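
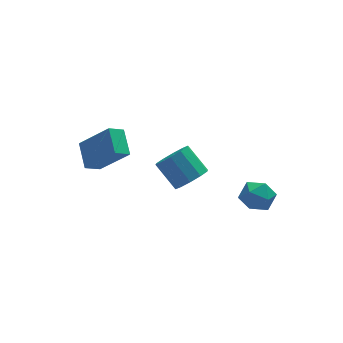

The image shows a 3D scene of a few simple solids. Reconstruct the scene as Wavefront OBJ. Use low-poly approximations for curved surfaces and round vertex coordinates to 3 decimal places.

v -4.044 3.702 -2.866
v -4.818 3.489 -2.396
v -3.97 4.999 -2.157
v -4.744 4.787 -1.687
v -2.836 2.773 -1.293
v -3.61 2.561 -0.823
v -2.762 4.071 -0.584
v -3.536 3.858 -0.114
v 1.44 -1.261 -0.965
v 2.263 -1.184 -1.356
v 1.217 -2.536 -1.684
v 2.04 -2.459 -2.075
v 1.974 -2.625 -1.178
v 2.112 -1.837 -0.734
v 1.368 -1.883 -2.306
v 1.506 -1.095 -1.862
v 2.219 -1.569 -2.185
v 2.593 -2.027 -1.488
v 0.887 -1.693 -1.552
v 1.261 -2.151 -0.855
v -0.676 0.198 -1.489
v 0.161 0.431 -1.217
v -0.467 1.454 -0.16
v -1.304 1.222 -0.431
v 0.013 0.774 -1.637
v -0.615 1.798 -0.58
v -0.399 0.897 -2.001
v -1.026 1.921 -0.943
v -0.916 0.753 -2.169
v -1.543 1.777 -1.111
v -1.341 0.398 -2.077
v -1.969 1.421 -1.019
v -1.513 -0.034 -1.76
v -2.141 0.989 -0.703
v -1.365 -0.378 -1.34
v -1.993 0.646 -0.283
v -0.954 -0.501 -0.977
v -1.581 0.523 0.081
v -0.437 -0.357 -0.809
v -1.064 0.667 0.249
v -0.011 -0.001 -0.901
v -0.639 1.022 0.157
f 2 4 1
f 5 2 1
f 1 4 3
f 3 5 1
f 2 8 4
f 6 2 5
f 6 8 2
f 4 8 3
f 7 5 3
f 3 8 7
f 7 6 5
f 8 6 7
f 9 20 14
f 9 14 10
f 9 10 16
f 9 16 19
f 9 19 20
f 10 14 18
f 14 20 13
f 20 19 11
f 19 16 15
f 16 10 17
f 12 18 13
f 12 13 11
f 12 11 15
f 12 15 17
f 12 17 18
f 13 18 14
f 11 13 20
f 15 11 19
f 17 15 16
f 18 17 10
f 22 21 25
f 22 25 23
f 23 25 26
f 23 26 24
f 25 21 27
f 25 27 26
f 26 27 28
f 26 28 24
f 27 21 29
f 27 29 28
f 28 29 30
f 28 30 24
f 29 21 31
f 29 31 30
f 30 31 32
f 30 32 24
f 31 21 33
f 31 33 32
f 32 33 34
f 32 34 24
f 33 21 35
f 33 35 34
f 34 35 36
f 34 36 24
f 35 21 37
f 35 37 36
f 36 37 38
f 36 38 24
f 37 21 39
f 37 39 38
f 38 39 40
f 38 40 24
f 39 21 41
f 39 41 40
f 40 41 42
f 40 42 24
f 41 21 22
f 41 22 42
f 42 22 23
f 42 23 24



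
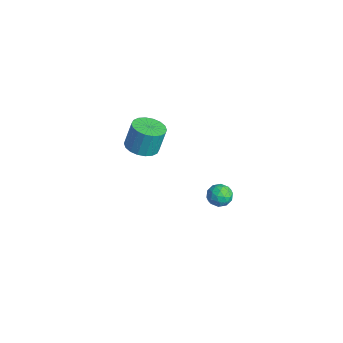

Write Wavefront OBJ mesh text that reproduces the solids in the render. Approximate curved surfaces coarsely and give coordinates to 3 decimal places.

v 2.681 4.391 2.186
v 3.276 4.112 2.272
v 2.284 3.448 1.868
v 2.879 3.169 1.954
v 2.529 3.371 2.479
v 2.775 3.954 2.675
v 2.785 3.606 1.465
v 3.031 4.189 1.661
v 3.34 3.627 1.826
v 3.182 3.482 2.452
v 2.378 4.078 1.688
v 2.22 3.933 2.314
v 3.014 4.334 2.257
v 2.546 3.226 1.883
v 2.341 3.345 2.192
v 2.691 3.18 2.242
v 2.719 4.242 2.494
v 3.069 4.078 2.544
v 2.63 3.642 2.666
v 2.491 3.482 1.596
v 2.841 3.318 1.646
v 2.869 4.38 1.898
v 3.219 4.215 1.948
v 2.93 3.918 1.474
v 3.401 3.885 2.045
v 3.167 3.331 1.858
v 3.112 3.587 1.57
v 3.256 3.93 1.686
v 3.308 3.8 2.413
v 3.074 3.245 2.226
v 2.869 3.364 2.535
v 3.013 3.707 2.651
v 3.346 3.514 2.151
v 2.486 4.315 1.914
v 2.252 3.76 1.727
v 2.547 3.853 1.489
v 2.691 4.196 1.605
v 2.393 4.229 2.282
v 2.159 3.675 2.095
v 2.304 3.63 2.454
v 2.448 3.973 2.57
v 2.214 4.046 1.989
v -3.699 2.307 0.668
v -2.845 2.548 0.601
v -2.847 2.954 2.024
v -3.701 2.713 2.092
v -3.038 2.88 0.506
v -3.04 3.287 1.929
v -3.362 3.099 0.443
v -3.364 3.506 1.866
v -3.753 3.161 0.424
v -3.755 3.567 1.847
v -4.133 3.054 0.454
v -4.135 3.46 1.877
v -4.427 2.798 0.527
v -4.429 3.205 1.95
v -4.577 2.446 0.627
v -4.579 2.852 2.05
v -4.553 2.066 0.736
v -4.555 2.472 2.159
v -4.36 1.733 0.831
v -4.362 2.14 2.254
v -4.036 1.514 0.894
v -4.038 1.921 2.317
v -3.645 1.453 0.913
v -3.647 1.859 2.336
v -3.265 1.56 0.883
v -3.267 1.966 2.306
v -2.971 1.815 0.81
v -2.973 2.222 2.233
v -2.821 2.168 0.71
v -2.823 2.574 2.133
f 1 38 17
f 38 12 41
f 17 41 6
f 38 41 17
f 1 17 13
f 17 6 18
f 13 18 2
f 17 18 13
f 1 13 22
f 13 2 23
f 22 23 8
f 13 23 22
f 1 22 34
f 22 8 37
f 34 37 11
f 22 37 34
f 1 34 38
f 34 11 42
f 38 42 12
f 34 42 38
f 2 18 29
f 18 6 32
f 29 32 10
f 18 32 29
f 6 41 19
f 41 12 40
f 19 40 5
f 41 40 19
f 12 42 39
f 42 11 35
f 39 35 3
f 42 35 39
f 11 37 36
f 37 8 24
f 36 24 7
f 37 24 36
f 8 23 28
f 23 2 25
f 28 25 9
f 23 25 28
f 4 30 16
f 30 10 31
f 16 31 5
f 30 31 16
f 4 16 14
f 16 5 15
f 14 15 3
f 16 15 14
f 4 14 21
f 14 3 20
f 21 20 7
f 14 20 21
f 4 21 26
f 21 7 27
f 26 27 9
f 21 27 26
f 4 26 30
f 26 9 33
f 30 33 10
f 26 33 30
f 5 31 19
f 31 10 32
f 19 32 6
f 31 32 19
f 3 15 39
f 15 5 40
f 39 40 12
f 15 40 39
f 7 20 36
f 20 3 35
f 36 35 11
f 20 35 36
f 9 27 28
f 27 7 24
f 28 24 8
f 27 24 28
f 10 33 29
f 33 9 25
f 29 25 2
f 33 25 29
f 44 43 47
f 44 47 45
f 45 47 48
f 45 48 46
f 47 43 49
f 47 49 48
f 48 49 50
f 48 50 46
f 49 43 51
f 49 51 50
f 50 51 52
f 50 52 46
f 51 43 53
f 51 53 52
f 52 53 54
f 52 54 46
f 53 43 55
f 53 55 54
f 54 55 56
f 54 56 46
f 55 43 57
f 55 57 56
f 56 57 58
f 56 58 46
f 57 43 59
f 57 59 58
f 58 59 60
f 58 60 46
f 59 43 61
f 59 61 60
f 60 61 62
f 60 62 46
f 61 43 63
f 61 63 62
f 62 63 64
f 62 64 46
f 63 43 65
f 63 65 64
f 64 65 66
f 64 66 46
f 65 43 67
f 65 67 66
f 66 67 68
f 66 68 46
f 67 43 69
f 67 69 68
f 68 69 70
f 68 70 46
f 69 43 71
f 69 71 70
f 70 71 72
f 70 72 46
f 71 43 44
f 71 44 72
f 72 44 45
f 72 45 46



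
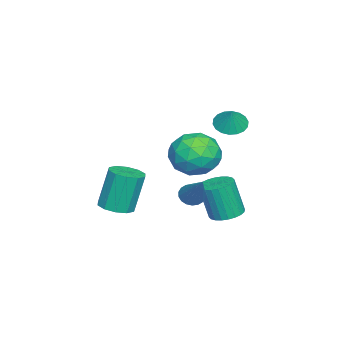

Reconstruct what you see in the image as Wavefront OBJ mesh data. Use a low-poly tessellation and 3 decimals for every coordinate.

v 1.82 0.152 1.497
v 2.071 0.488 1.111
v 3.04 0.948 2.983
v 1.878 0.631 1.193
v 1.674 0.679 1.335
v 1.498 0.622 1.51
v 1.387 0.473 1.682
v 1.361 0.26 1.817
v 1.426 0.026 1.889
v 1.569 -0.184 1.883
v 1.762 -0.326 1.801
v 1.967 -0.374 1.659
v 2.142 -0.318 1.485
v 2.254 -0.168 1.313
v 2.28 0.045 1.178
v 2.215 0.279 1.106
v -2.757 0.105 1.357
v -2.045 -0.631 0.638
v -3.515 -1.529 2.282
v -2.803 -2.265 1.563
v -2.273 -1.54 2.433
v -1.804 -0.53 1.862
v -3.756 -1.63 1.058
v -3.287 -0.62 0.487
v -2.663 -1.704 0.454
v -1.746 -1.648 1.303
v -3.814 -0.512 1.617
v -2.897 -0.456 2.466
v -2.335 -0.12 0.916
v -3.225 -2.04 2.004
v -2.914 -1.614 2.515
v -2.495 -2.047 2.093
v -2.193 -0.06 1.636
v -1.775 -0.493 1.213
v -1.908 -1.027 2.268
v -3.785 -1.667 1.707
v -3.367 -2.1 1.284
v -3.065 -0.113 0.827
v -2.646 -0.546 0.405
v -3.652 -1.133 0.652
v -2.279 -1.183 0.385
v -2.725 -2.143 0.929
v -3.285 -1.77 0.632
v -3.009 -1.177 0.296
v -1.741 -1.15 0.885
v -2.186 -2.111 1.428
v -1.874 -1.684 1.94
v -1.599 -1.091 1.604
v -2.103 -1.781 0.776
v -3.374 -0.049 1.492
v -3.819 -1.01 2.035
v -3.961 -1.069 1.316
v -3.686 -0.476 0.98
v -2.835 -0.017 1.991
v -3.281 -0.977 2.535
v -2.551 -0.983 2.624
v -2.275 -0.39 2.288
v -3.457 -0.379 2.144
v 0.575 -3.535 -0.436
v 1.349 -3.291 -0.319
v 0.939 -2.921 1.614
v 0.165 -3.165 1.496
v 1.076 -2.886 -0.454
v 0.666 -2.516 1.479
v 0.612 -2.729 -0.583
v 0.202 -2.359 1.35
v 0.134 -2.879 -0.655
v -0.277 -2.51 1.277
v -0.176 -3.28 -0.644
v -0.586 -2.911 1.288
v -0.199 -3.779 -0.554
v -0.609 -3.409 1.379
v 0.074 -4.184 -0.419
v -0.336 -3.814 1.514
v 0.538 -4.341 -0.29
v 0.128 -3.971 1.643
v 1.017 -4.19 -0.217
v 0.606 -3.821 1.715
v 1.326 -3.789 -0.228
v 0.916 -3.42 1.704
v -3.185 0.378 3.374
v -2.537 0.497 2.975
v -2.695 0.562 4.226
v -2.677 0.81 2.989
v -2.917 1.037 3.078
v -3.211 1.134 3.226
v -3.499 1.081 3.404
v -3.725 0.889 3.575
v -3.845 0.596 3.707
v -3.833 0.26 3.773
v -3.694 -0.053 3.759
v -3.453 -0.28 3.67
v -3.16 -0.377 3.522
v -2.871 -0.324 3.344
v -2.645 -0.132 3.173
v -2.526 0.161 3.041
v 0.129 1.162 -0.309
v 0.835 0.868 -0.398
v 0.857 0.405 1.321
v 0.151 0.698 1.409
v 0.899 1.152 -0.322
v 0.921 0.688 1.397
v 0.845 1.437 -0.244
v 0.867 0.973 1.474
v 0.682 1.68 -0.176
v 0.705 1.217 1.542
v 0.435 1.845 -0.129
v 0.458 1.381 1.59
v 0.142 1.905 -0.109
v 0.164 1.441 1.61
v -0.154 1.852 -0.119
v -0.132 1.389 1.599
v -0.406 1.694 -0.159
v -0.384 1.231 1.56
v -0.577 1.455 -0.221
v -0.555 0.992 1.498
v -0.641 1.172 -0.297
v -0.619 0.708 1.422
v -0.587 0.887 -0.374
v -0.565 0.423 1.344
v -0.425 0.643 -0.442
v -0.402 0.18 1.276
v -0.178 0.479 -0.49
v -0.155 0.015 1.229
v 0.116 0.419 -0.51
v 0.138 -0.045 1.209
v 0.412 0.471 -0.499
v 0.434 0.008 1.219
v 0.664 0.629 -0.46
v 0.686 0.166 1.259
f 2 1 4
f 2 4 3
f 4 1 5
f 4 5 3
f 5 1 6
f 5 6 3
f 6 1 7
f 6 7 3
f 7 1 8
f 7 8 3
f 8 1 9
f 8 9 3
f 9 1 10
f 9 10 3
f 10 1 11
f 10 11 3
f 11 1 12
f 11 12 3
f 12 1 13
f 12 13 3
f 13 1 14
f 13 14 3
f 14 1 15
f 14 15 3
f 15 1 16
f 15 16 3
f 16 1 2
f 16 2 3
f 17 54 33
f 54 28 57
f 33 57 22
f 54 57 33
f 17 33 29
f 33 22 34
f 29 34 18
f 33 34 29
f 17 29 38
f 29 18 39
f 38 39 24
f 29 39 38
f 17 38 50
f 38 24 53
f 50 53 27
f 38 53 50
f 17 50 54
f 50 27 58
f 54 58 28
f 50 58 54
f 18 34 45
f 34 22 48
f 45 48 26
f 34 48 45
f 22 57 35
f 57 28 56
f 35 56 21
f 57 56 35
f 28 58 55
f 58 27 51
f 55 51 19
f 58 51 55
f 27 53 52
f 53 24 40
f 52 40 23
f 53 40 52
f 24 39 44
f 39 18 41
f 44 41 25
f 39 41 44
f 20 46 32
f 46 26 47
f 32 47 21
f 46 47 32
f 20 32 30
f 32 21 31
f 30 31 19
f 32 31 30
f 20 30 37
f 30 19 36
f 37 36 23
f 30 36 37
f 20 37 42
f 37 23 43
f 42 43 25
f 37 43 42
f 20 42 46
f 42 25 49
f 46 49 26
f 42 49 46
f 21 47 35
f 47 26 48
f 35 48 22
f 47 48 35
f 19 31 55
f 31 21 56
f 55 56 28
f 31 56 55
f 23 36 52
f 36 19 51
f 52 51 27
f 36 51 52
f 25 43 44
f 43 23 40
f 44 40 24
f 43 40 44
f 26 49 45
f 49 25 41
f 45 41 18
f 49 41 45
f 60 59 63
f 60 63 61
f 61 63 64
f 61 64 62
f 63 59 65
f 63 65 64
f 64 65 66
f 64 66 62
f 65 59 67
f 65 67 66
f 66 67 68
f 66 68 62
f 67 59 69
f 67 69 68
f 68 69 70
f 68 70 62
f 69 59 71
f 69 71 70
f 70 71 72
f 70 72 62
f 71 59 73
f 71 73 72
f 72 73 74
f 72 74 62
f 73 59 75
f 73 75 74
f 74 75 76
f 74 76 62
f 75 59 77
f 75 77 76
f 76 77 78
f 76 78 62
f 77 59 79
f 77 79 78
f 78 79 80
f 78 80 62
f 79 59 60
f 79 60 80
f 80 60 61
f 80 61 62
f 82 81 84
f 82 84 83
f 84 81 85
f 84 85 83
f 85 81 86
f 85 86 83
f 86 81 87
f 86 87 83
f 87 81 88
f 87 88 83
f 88 81 89
f 88 89 83
f 89 81 90
f 89 90 83
f 90 81 91
f 90 91 83
f 91 81 92
f 91 92 83
f 92 81 93
f 92 93 83
f 93 81 94
f 93 94 83
f 94 81 95
f 94 95 83
f 95 81 96
f 95 96 83
f 96 81 82
f 96 82 83
f 98 97 101
f 98 101 99
f 99 101 102
f 99 102 100
f 101 97 103
f 101 103 102
f 102 103 104
f 102 104 100
f 103 97 105
f 103 105 104
f 104 105 106
f 104 106 100
f 105 97 107
f 105 107 106
f 106 107 108
f 106 108 100
f 107 97 109
f 107 109 108
f 108 109 110
f 108 110 100
f 109 97 111
f 109 111 110
f 110 111 112
f 110 112 100
f 111 97 113
f 111 113 112
f 112 113 114
f 112 114 100
f 113 97 115
f 113 115 114
f 114 115 116
f 114 116 100
f 115 97 117
f 115 117 116
f 116 117 118
f 116 118 100
f 117 97 119
f 117 119 118
f 118 119 120
f 118 120 100
f 119 97 121
f 119 121 120
f 120 121 122
f 120 122 100
f 121 97 123
f 121 123 122
f 122 123 124
f 122 124 100
f 123 97 125
f 123 125 124
f 124 125 126
f 124 126 100
f 125 97 127
f 125 127 126
f 126 127 128
f 126 128 100
f 127 97 129
f 127 129 128
f 128 129 130
f 128 130 100
f 129 97 98
f 129 98 130
f 130 98 99
f 130 99 100



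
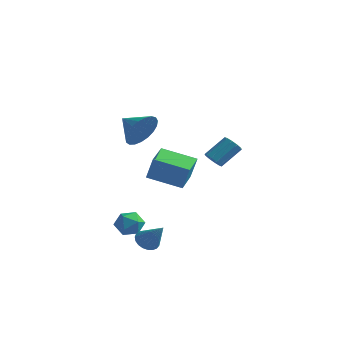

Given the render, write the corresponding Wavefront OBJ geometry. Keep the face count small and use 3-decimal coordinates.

v -1.365 -2.155 3.603
v -0.957 -1.513 4.37
v -2.655 -1.925 4.097
v -1.033 -1.223 4.035
v -1.167 -1.094 3.626
v -1.334 -1.148 3.214
v -1.507 -1.377 2.868
v -1.656 -1.74 2.649
v -1.754 -2.175 2.596
v -1.785 -2.607 2.717
v -1.743 -2.96 2.991
v -1.636 -3.174 3.371
v -1.482 -3.212 3.791
v -1.308 -3.068 4.178
v -1.144 -2.765 4.467
v -1.018 -2.357 4.606
v -0.952 -1.914 4.571
v -0.464 -3.101 -3.336
v -0.099 -2.56 -3.56
v 0.604 -3.319 -2.124
v -0.282 -2.437 -3.377
v -0.496 -2.428 -3.186
v -0.705 -2.536 -3.022
v -0.872 -2.741 -2.912
v -0.969 -3.009 -2.875
v -0.978 -3.293 -2.918
v -0.898 -3.543 -3.033
v -0.744 -3.717 -3.201
v -0.541 -3.784 -3.392
v -0.324 -3.734 -3.573
v -0.132 -3.574 -3.714
v 0.003 -3.332 -3.789
v 0.057 -3.05 -3.786
v 0.021 -2.777 -3.705
v -0.275 2.821 0.123
v 0.171 2.452 0.237
v 0.761 3.469 1.231
v 0.315 3.839 1.117
v 0.27 2.666 -0.041
v 0.86 3.684 0.953
v 0.161 2.939 -0.257
v 0.751 3.957 0.737
v -0.114 3.167 -0.327
v 0.475 4.185 0.667
v -0.451 3.263 -0.225
v 0.139 4.281 0.769
v -0.721 3.191 0.009
v -0.131 4.208 1.003
v -0.82 2.976 0.287
v -0.23 3.994 1.281
v -0.711 2.703 0.503
v -0.121 3.721 1.497
v -0.435 2.475 0.573
v 0.154 3.493 1.567
v -0.099 2.379 0.471
v 0.491 3.397 1.465
v -1.685 -1.296 0.049
v -1.215 -1.391 1.428
v -2.067 0.063 0.272
v -1.597 -0.031 1.651
v 0.077 -0.709 -0.511
v 0.547 -0.803 0.868
v -0.305 0.651 -0.288
v 0.165 0.556 1.091
v -1.517 -2.489 -1.886
v -1.013 -3.056 -2.223
v -2.347 -2.604 -2.937
v -1.843 -3.171 -3.274
v -2.272 -3.353 -2.586
v -1.759 -3.282 -1.937
v -1.601 -2.378 -3.223
v -1.088 -2.307 -2.574
v -1.064 -2.988 -3.049
v -1.479 -3.59 -2.655
v -1.881 -2.07 -2.505
v -2.296 -2.672 -2.111
f 2 1 4
f 2 4 3
f 4 1 5
f 4 5 3
f 5 1 6
f 5 6 3
f 6 1 7
f 6 7 3
f 7 1 8
f 7 8 3
f 8 1 9
f 8 9 3
f 9 1 10
f 9 10 3
f 10 1 11
f 10 11 3
f 11 1 12
f 11 12 3
f 12 1 13
f 12 13 3
f 13 1 14
f 13 14 3
f 14 1 15
f 14 15 3
f 15 1 16
f 15 16 3
f 16 1 17
f 16 17 3
f 17 1 2
f 17 2 3
f 19 18 21
f 19 21 20
f 21 18 22
f 21 22 20
f 22 18 23
f 22 23 20
f 23 18 24
f 23 24 20
f 24 18 25
f 24 25 20
f 25 18 26
f 25 26 20
f 26 18 27
f 26 27 20
f 27 18 28
f 27 28 20
f 28 18 29
f 28 29 20
f 29 18 30
f 29 30 20
f 30 18 31
f 30 31 20
f 31 18 32
f 31 32 20
f 32 18 33
f 32 33 20
f 33 18 34
f 33 34 20
f 34 18 19
f 34 19 20
f 36 35 39
f 36 39 37
f 37 39 40
f 37 40 38
f 39 35 41
f 39 41 40
f 40 41 42
f 40 42 38
f 41 35 43
f 41 43 42
f 42 43 44
f 42 44 38
f 43 35 45
f 43 45 44
f 44 45 46
f 44 46 38
f 45 35 47
f 45 47 46
f 46 47 48
f 46 48 38
f 47 35 49
f 47 49 48
f 48 49 50
f 48 50 38
f 49 35 51
f 49 51 50
f 50 51 52
f 50 52 38
f 51 35 53
f 51 53 52
f 52 53 54
f 52 54 38
f 53 35 55
f 53 55 54
f 54 55 56
f 54 56 38
f 55 35 36
f 55 36 56
f 56 36 37
f 56 37 38
f 58 60 57
f 61 58 57
f 57 60 59
f 59 61 57
f 58 64 60
f 62 58 61
f 62 64 58
f 60 64 59
f 63 61 59
f 59 64 63
f 63 62 61
f 64 62 63
f 65 76 70
f 65 70 66
f 65 66 72
f 65 72 75
f 65 75 76
f 66 70 74
f 70 76 69
f 76 75 67
f 75 72 71
f 72 66 73
f 68 74 69
f 68 69 67
f 68 67 71
f 68 71 73
f 68 73 74
f 69 74 70
f 67 69 76
f 71 67 75
f 73 71 72
f 74 73 66



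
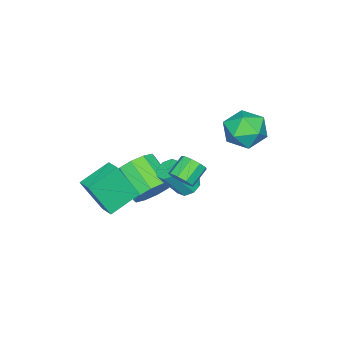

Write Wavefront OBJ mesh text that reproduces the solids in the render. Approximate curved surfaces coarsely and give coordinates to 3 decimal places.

v -2.725 1.861 0.392
v -2.095 0.928 0.24
v -4.225 0.932 -0.12
v -3.595 -0.001 -0.272
v -3.771 0.4 0.775
v -2.844 0.974 1.092
v -3.476 0.886 -0.972
v -2.549 1.46 -0.655
v -2.559 0.326 -0.604
v -2.742 0.025 0.476
v -3.578 1.835 -0.356
v -3.761 1.534 0.724
v -0.069 -1.94 -3.313
v 0.916 -2.091 -2.951
v 0.354 -3.491 -2.006
v -0.631 -3.34 -2.367
v 0.608 -1.688 -2.537
v 0.046 -3.087 -1.591
v 0.041 -1.381 -2.42
v -0.52 -2.78 -1.474
v -0.568 -1.287 -2.643
v -1.129 -2.687 -1.697
v -0.986 -1.444 -3.122
v -1.548 -2.843 -2.176
v -1.054 -1.789 -3.674
v -1.616 -3.189 -2.729
v -0.746 -2.193 -4.089
v -1.308 -3.592 -3.143
v -0.18 -2.5 -4.206
v -0.741 -3.899 -3.26
v 0.429 -2.593 -3.983
v -0.132 -3.993 -3.037
v 0.848 -2.437 -3.504
v 0.286 -3.836 -2.558
v 0.179 -0.019 -1.946
v 0.741 0.115 -2.198
v 1.503 -0.468 -0.806
v 0.941 -0.601 -0.554
v 0.56 0.483 -1.944
v 1.322 -0.1 -0.553
v 0.156 0.557 -1.692
v 0.918 -0.025 -0.3
v -0.234 0.294 -1.588
v 0.527 -0.288 -0.197
v -0.383 -0.152 -1.694
v 0.379 -0.735 -0.302
v -0.202 -0.52 -1.947
v 0.56 -1.103 -0.556
v 0.202 -0.595 -2.2
v 0.964 -1.177 -0.808
v 0.593 -0.332 -2.303
v 1.354 -0.914 -0.912
v 1.979 0.662 -0.069
v 2.367 0.741 0.434
v 1.51 0.898 1.071
v 1.121 0.818 0.569
v 2.293 1.126 0.239
v 1.435 1.283 0.877
v 2.072 1.294 -0.099
v 1.214 1.451 0.539
v 1.807 1.166 -0.424
v 0.95 1.323 0.214
v 1.623 0.802 -0.582
v 0.765 0.958 0.056
v 1.605 0.372 -0.5
v 0.748 0.529 0.137
v 1.762 0.078 -0.217
v 0.905 0.234 0.421
v 2.021 0.057 0.136
v 1.163 0.213 0.774
v 2.26 0.319 0.393
v 1.402 0.475 1.031
v 0.881 -2.55 -2.706
v 1.375 -3.38 -0.921
v 1.307 -1.824 -2.486
v 1.8 -2.654 -0.701
v 2.28 -3.166 -3.379
v 2.773 -3.996 -1.594
v 2.705 -2.44 -3.159
v 3.199 -3.27 -1.374
f 1 12 6
f 1 6 2
f 1 2 8
f 1 8 11
f 1 11 12
f 2 6 10
f 6 12 5
f 12 11 3
f 11 8 7
f 8 2 9
f 4 10 5
f 4 5 3
f 4 3 7
f 4 7 9
f 4 9 10
f 5 10 6
f 3 5 12
f 7 3 11
f 9 7 8
f 10 9 2
f 14 13 17
f 14 17 15
f 15 17 18
f 15 18 16
f 17 13 19
f 17 19 18
f 18 19 20
f 18 20 16
f 19 13 21
f 19 21 20
f 20 21 22
f 20 22 16
f 21 13 23
f 21 23 22
f 22 23 24
f 22 24 16
f 23 13 25
f 23 25 24
f 24 25 26
f 24 26 16
f 25 13 27
f 25 27 26
f 26 27 28
f 26 28 16
f 27 13 29
f 27 29 28
f 28 29 30
f 28 30 16
f 29 13 31
f 29 31 30
f 30 31 32
f 30 32 16
f 31 13 33
f 31 33 32
f 32 33 34
f 32 34 16
f 33 13 14
f 33 14 34
f 34 14 15
f 34 15 16
f 36 35 39
f 36 39 37
f 37 39 40
f 37 40 38
f 39 35 41
f 39 41 40
f 40 41 42
f 40 42 38
f 41 35 43
f 41 43 42
f 42 43 44
f 42 44 38
f 43 35 45
f 43 45 44
f 44 45 46
f 44 46 38
f 45 35 47
f 45 47 46
f 46 47 48
f 46 48 38
f 47 35 49
f 47 49 48
f 48 49 50
f 48 50 38
f 49 35 51
f 49 51 50
f 50 51 52
f 50 52 38
f 51 35 36
f 51 36 52
f 52 36 37
f 52 37 38
f 54 53 57
f 54 57 55
f 55 57 58
f 55 58 56
f 57 53 59
f 57 59 58
f 58 59 60
f 58 60 56
f 59 53 61
f 59 61 60
f 60 61 62
f 60 62 56
f 61 53 63
f 61 63 62
f 62 63 64
f 62 64 56
f 63 53 65
f 63 65 64
f 64 65 66
f 64 66 56
f 65 53 67
f 65 67 66
f 66 67 68
f 66 68 56
f 67 53 69
f 67 69 68
f 68 69 70
f 68 70 56
f 69 53 71
f 69 71 70
f 70 71 72
f 70 72 56
f 71 53 54
f 71 54 72
f 72 54 55
f 72 55 56
f 74 76 73
f 77 74 73
f 73 76 75
f 75 77 73
f 74 80 76
f 78 74 77
f 78 80 74
f 76 80 75
f 79 77 75
f 75 80 79
f 79 78 77
f 80 78 79



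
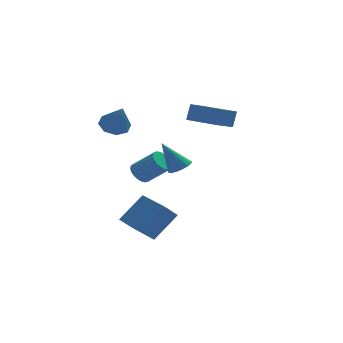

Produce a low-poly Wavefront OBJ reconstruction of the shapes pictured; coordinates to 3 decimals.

v -2.617 3.77 -2.467
v -2.162 4.433 -2.559
v -0.888 3.734 -1.305
v -1.343 3.07 -1.213
v -2.35 4.52 -2.32
v -1.076 3.821 -1.066
v -2.578 4.492 -2.104
v -1.304 3.793 -0.849
v -2.813 4.355 -1.943
v -1.539 3.656 -0.688
v -3.017 4.128 -1.861
v -1.743 3.429 -0.607
v -3.161 3.847 -1.872
v -1.887 3.148 -0.617
v -3.222 3.554 -1.974
v -1.948 2.855 -0.719
v -3.191 3.293 -2.15
v -1.916 2.594 -0.896
v -3.072 3.106 -2.375
v -1.798 2.407 -1.121
v -2.884 3.019 -2.614
v -1.61 2.32 -1.36
v -2.656 3.047 -2.831
v -1.382 2.348 -1.576
v -2.421 3.184 -2.992
v -1.147 2.485 -1.737
v -2.217 3.411 -3.073
v -0.943 2.712 -1.819
v -2.073 3.692 -3.063
v -0.799 2.993 -1.808
v -2.012 3.985 -2.961
v -0.738 3.286 -1.706
v -2.044 4.246 -2.784
v -0.769 3.547 -1.53
v -2.771 -3.968 -4.466
v -3.572 -4.44 -3.544
v -3.761 -2.052 -4.346
v -4.562 -2.524 -3.423
v -1.358 -3.336 -2.917
v -2.159 -3.808 -1.994
v -2.348 -1.42 -2.796
v -3.149 -1.892 -1.874
v -0.984 -1.654 0.137
v -0.575 -1.002 0.262
v -1.996 -1.366 1.943
v -0.876 -0.884 0.075
v -1.201 -0.943 -0.098
v -1.477 -1.165 -0.217
v -1.64 -1.499 -0.255
v -1.652 -1.868 -0.203
v -1.511 -2.189 -0.073
v -1.25 -2.387 0.105
v -0.927 -2.417 0.291
v -0.618 -2.272 0.441
v -0.392 -1.986 0.522
v -0.302 -1.624 0.515
v -0.368 -1.269 0.421
v 0.162 3.734 1.816
v 0.457 4.071 2.94
v 1.319 4.916 1.158
v 1.614 5.253 2.282
v 1.746 2.207 1.858
v 2.041 2.544 2.982
v 2.903 3.389 1.2
v 3.198 3.726 2.324
v -4.044 4.422 1.397
v -3.344 5.086 1.696
v -3.676 3.278 3.083
v -4.049 5.257 1.965
v -4.75 4.938 1.901
v -5.038 4.317 1.543
v -4.743 3.757 1.099
v -4.039 3.586 0.829
v -3.337 3.905 0.893
v -3.05 4.526 1.251
f 2 1 5
f 2 5 3
f 3 5 6
f 3 6 4
f 5 1 7
f 5 7 6
f 6 7 8
f 6 8 4
f 7 1 9
f 7 9 8
f 8 9 10
f 8 10 4
f 9 1 11
f 9 11 10
f 10 11 12
f 10 12 4
f 11 1 13
f 11 13 12
f 12 13 14
f 12 14 4
f 13 1 15
f 13 15 14
f 14 15 16
f 14 16 4
f 15 1 17
f 15 17 16
f 16 17 18
f 16 18 4
f 17 1 19
f 17 19 18
f 18 19 20
f 18 20 4
f 19 1 21
f 19 21 20
f 20 21 22
f 20 22 4
f 21 1 23
f 21 23 22
f 22 23 24
f 22 24 4
f 23 1 25
f 23 25 24
f 24 25 26
f 24 26 4
f 25 1 27
f 25 27 26
f 26 27 28
f 26 28 4
f 27 1 29
f 27 29 28
f 28 29 30
f 28 30 4
f 29 1 31
f 29 31 30
f 30 31 32
f 30 32 4
f 31 1 33
f 31 33 32
f 32 33 34
f 32 34 4
f 33 1 2
f 33 2 34
f 34 2 3
f 34 3 4
f 36 38 35
f 39 36 35
f 35 38 37
f 37 39 35
f 36 42 38
f 40 36 39
f 40 42 36
f 38 42 37
f 41 39 37
f 37 42 41
f 41 40 39
f 42 40 41
f 44 43 46
f 44 46 45
f 46 43 47
f 46 47 45
f 47 43 48
f 47 48 45
f 48 43 49
f 48 49 45
f 49 43 50
f 49 50 45
f 50 43 51
f 50 51 45
f 51 43 52
f 51 52 45
f 52 43 53
f 52 53 45
f 53 43 54
f 53 54 45
f 54 43 55
f 54 55 45
f 55 43 56
f 55 56 45
f 56 43 57
f 56 57 45
f 57 43 44
f 57 44 45
f 59 61 58
f 62 59 58
f 58 61 60
f 60 62 58
f 59 65 61
f 63 59 62
f 63 65 59
f 61 65 60
f 64 62 60
f 60 65 64
f 64 63 62
f 65 63 64
f 67 66 69
f 67 69 68
f 69 66 70
f 69 70 68
f 70 66 71
f 70 71 68
f 71 66 72
f 71 72 68
f 72 66 73
f 72 73 68
f 73 66 74
f 73 74 68
f 74 66 75
f 74 75 68
f 75 66 67
f 75 67 68



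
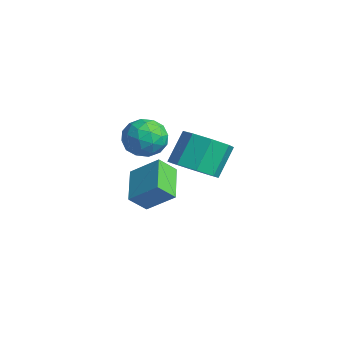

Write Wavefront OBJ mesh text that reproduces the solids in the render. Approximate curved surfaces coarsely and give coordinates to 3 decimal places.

v 0.768 -0.855 -0.916
v 1.731 -0.465 -0.871
v 1.335 0.366 0.401
v 0.372 -0.025 0.356
v 1.242 -0.02 -1.314
v 0.846 0.811 -0.042
v 0.475 -0.064 -1.524
v 0.08 0.767 -0.252
v -0.12 -0.572 -1.378
v -0.516 0.259 -0.105
v -0.195 -1.246 -0.961
v -0.591 -0.415 0.311
v 0.294 -1.691 -0.518
v -0.102 -0.86 0.754
v 1.06 -1.647 -0.308
v 0.665 -0.816 0.964
v 1.656 -1.139 -0.455
v 1.26 -0.308 0.818
v 2.883 -4.34 0.81
v 3.661 -3.573 1.637
v 2.903 -3.66 0.161
v 3.681 -2.893 0.988
v 4.159 -4.967 0.192
v 4.937 -4.2 1.019
v 4.179 -4.287 -0.457
v 4.957 -3.52 0.37
v -1.049 -1.898 0.784
v -0.215 -1.452 0.639
v -0.345 -3.268 0.621
v 0.489 -2.822 0.476
v 0.079 -2.801 1.34
v -0.356 -1.955 1.441
v -0.204 -2.765 -0.181
v -0.639 -1.919 -0.08
v 0.307 -1.988 0.043
v 0.482 -2.01 0.983
v -1.042 -2.71 0.277
v -0.867 -2.732 1.217
v -0.694 -1.555 0.726
v 0.134 -3.165 0.534
v -0.107 -3.153 1.042
v 0.383 -2.891 0.957
v -0.776 -1.85 1.197
v -0.286 -1.588 1.112
v -0.113 -2.381 1.524
v -0.274 -3.132 0.148
v 0.216 -2.87 0.063
v -0.943 -1.829 0.303
v -0.453 -1.567 0.218
v -0.447 -2.339 -0.264
v 0.103 -1.608 0.29
v 0.517 -2.413 0.194
v 0.11 -2.38 -0.192
v -0.146 -1.882 -0.133
v 0.206 -1.621 0.843
v 0.62 -2.426 0.747
v 0.379 -2.414 1.255
v 0.124 -1.916 1.314
v 0.513 -1.936 0.492
v -1.18 -2.294 0.513
v -0.766 -3.099 0.417
v -0.684 -2.804 -0.054
v -0.939 -2.306 0.005
v -1.077 -2.307 1.066
v -0.663 -3.112 0.97
v -0.414 -2.838 1.393
v -0.67 -2.34 1.452
v -1.073 -2.784 0.768
f 2 1 5
f 2 5 3
f 3 5 6
f 3 6 4
f 5 1 7
f 5 7 6
f 6 7 8
f 6 8 4
f 7 1 9
f 7 9 8
f 8 9 10
f 8 10 4
f 9 1 11
f 9 11 10
f 10 11 12
f 10 12 4
f 11 1 13
f 11 13 12
f 12 13 14
f 12 14 4
f 13 1 15
f 13 15 14
f 14 15 16
f 14 16 4
f 15 1 17
f 15 17 16
f 16 17 18
f 16 18 4
f 17 1 2
f 17 2 18
f 18 2 3
f 18 3 4
f 20 22 19
f 23 20 19
f 19 22 21
f 21 23 19
f 20 26 22
f 24 20 23
f 24 26 20
f 22 26 21
f 25 23 21
f 21 26 25
f 25 24 23
f 26 24 25
f 27 64 43
f 64 38 67
f 43 67 32
f 64 67 43
f 27 43 39
f 43 32 44
f 39 44 28
f 43 44 39
f 27 39 48
f 39 28 49
f 48 49 34
f 39 49 48
f 27 48 60
f 48 34 63
f 60 63 37
f 48 63 60
f 27 60 64
f 60 37 68
f 64 68 38
f 60 68 64
f 28 44 55
f 44 32 58
f 55 58 36
f 44 58 55
f 32 67 45
f 67 38 66
f 45 66 31
f 67 66 45
f 38 68 65
f 68 37 61
f 65 61 29
f 68 61 65
f 37 63 62
f 63 34 50
f 62 50 33
f 63 50 62
f 34 49 54
f 49 28 51
f 54 51 35
f 49 51 54
f 30 56 42
f 56 36 57
f 42 57 31
f 56 57 42
f 30 42 40
f 42 31 41
f 40 41 29
f 42 41 40
f 30 40 47
f 40 29 46
f 47 46 33
f 40 46 47
f 30 47 52
f 47 33 53
f 52 53 35
f 47 53 52
f 30 52 56
f 52 35 59
f 56 59 36
f 52 59 56
f 31 57 45
f 57 36 58
f 45 58 32
f 57 58 45
f 29 41 65
f 41 31 66
f 65 66 38
f 41 66 65
f 33 46 62
f 46 29 61
f 62 61 37
f 46 61 62
f 35 53 54
f 53 33 50
f 54 50 34
f 53 50 54
f 36 59 55
f 59 35 51
f 55 51 28
f 59 51 55



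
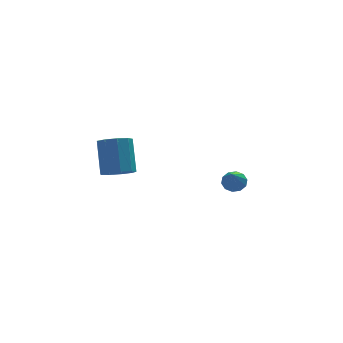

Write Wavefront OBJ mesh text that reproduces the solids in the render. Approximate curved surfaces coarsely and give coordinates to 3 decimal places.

v -3.097 -3.369 -0.414
v -2.326 -3.078 -0.692
v -2.191 -1.92 0.896
v -2.963 -2.211 1.174
v -2.762 -2.734 -0.905
v -2.628 -1.576 0.682
v -3.355 -2.688 -0.889
v -3.221 -1.529 0.698
v -3.828 -2.96 -0.651
v -3.693 -1.802 0.937
v -3.958 -3.424 -0.301
v -3.824 -2.265 1.287
v -3.686 -3.862 -0.004
v -3.551 -2.703 1.583
v -3.138 -4.07 0.101
v -3.004 -2.911 1.688
v -2.571 -3.95 -0.035
v -2.437 -2.791 1.553
v -2.25 -3.558 -0.348
v -2.116 -2.399 1.24
v 3.517 -0.783 -3.615
v 4.049 -0.629 -3.257
v 2.983 -1.977 -2.305
v 3.747 -0.376 -3.15
v 3.357 -0.279 -3.22
v 3.028 -0.375 -3.441
v 2.886 -0.627 -3.729
v 2.984 -0.938 -3.973
v 3.286 -1.191 -4.08
v 3.676 -1.288 -4.01
v 4.005 -1.192 -3.788
v 4.147 -0.94 -3.501
f 2 1 5
f 2 5 3
f 3 5 6
f 3 6 4
f 5 1 7
f 5 7 6
f 6 7 8
f 6 8 4
f 7 1 9
f 7 9 8
f 8 9 10
f 8 10 4
f 9 1 11
f 9 11 10
f 10 11 12
f 10 12 4
f 11 1 13
f 11 13 12
f 12 13 14
f 12 14 4
f 13 1 15
f 13 15 14
f 14 15 16
f 14 16 4
f 15 1 17
f 15 17 16
f 16 17 18
f 16 18 4
f 17 1 19
f 17 19 18
f 18 19 20
f 18 20 4
f 19 1 2
f 19 2 20
f 20 2 3
f 20 3 4
f 22 21 24
f 22 24 23
f 24 21 25
f 24 25 23
f 25 21 26
f 25 26 23
f 26 21 27
f 26 27 23
f 27 21 28
f 27 28 23
f 28 21 29
f 28 29 23
f 29 21 30
f 29 30 23
f 30 21 31
f 30 31 23
f 31 21 32
f 31 32 23
f 32 21 22
f 32 22 23



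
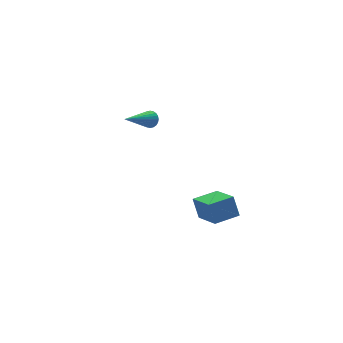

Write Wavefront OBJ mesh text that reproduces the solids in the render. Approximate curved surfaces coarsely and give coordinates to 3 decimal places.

v 2.838 3.614 0.924
v 3.119 3.517 1.338
v 1.142 3.026 1.936
v 3.07 3.708 1.368
v 2.986 3.884 1.33
v 2.88 4.019 1.23
v 2.767 4.093 1.083
v 2.665 4.093 0.913
v 2.589 4.021 0.744
v 2.551 3.886 0.602
v 2.557 3.71 0.509
v 2.605 3.519 0.48
v 2.689 3.343 0.518
v 2.796 3.208 0.618
v 2.908 3.134 0.764
v 3.011 3.134 0.935
v 3.086 3.207 1.104
v 3.124 3.341 1.246
v 2.198 -3.816 -1.265
v 2.143 -3.327 -0.248
v 2.259 -2.22 -2.029
v 2.204 -1.731 -1.012
v 3.496 -3.829 -1.188
v 3.441 -3.34 -0.171
v 3.557 -2.233 -1.952
v 3.502 -1.744 -0.935
f 2 1 4
f 2 4 3
f 4 1 5
f 4 5 3
f 5 1 6
f 5 6 3
f 6 1 7
f 6 7 3
f 7 1 8
f 7 8 3
f 8 1 9
f 8 9 3
f 9 1 10
f 9 10 3
f 10 1 11
f 10 11 3
f 11 1 12
f 11 12 3
f 12 1 13
f 12 13 3
f 13 1 14
f 13 14 3
f 14 1 15
f 14 15 3
f 15 1 16
f 15 16 3
f 16 1 17
f 16 17 3
f 17 1 18
f 17 18 3
f 18 1 2
f 18 2 3
f 20 22 19
f 23 20 19
f 19 22 21
f 21 23 19
f 20 26 22
f 24 20 23
f 24 26 20
f 22 26 21
f 25 23 21
f 21 26 25
f 25 24 23
f 26 24 25



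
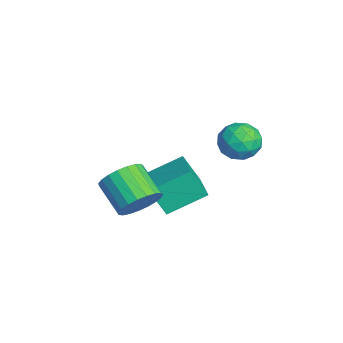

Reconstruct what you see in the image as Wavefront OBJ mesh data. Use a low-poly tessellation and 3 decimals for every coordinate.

v 1.319 -1.837 -0.831
v 2 -2.049 -0.02
v 0.642 -2.735 0.942
v -0.039 -2.523 0.131
v 1.862 -1.634 0.08
v 0.504 -2.32 1.042
v 1.63 -1.254 0.024
v 0.271 -1.94 0.985
v 1.344 -0.975 -0.181
v -0.015 -1.661 0.781
v 1.053 -0.844 -0.498
v -0.305 -1.531 0.464
v 0.809 -0.886 -0.873
v -0.549 -1.572 0.089
v 0.653 -1.092 -1.24
v -0.705 -1.778 -0.278
v 0.612 -1.426 -1.537
v -0.746 -2.113 -0.575
v 0.693 -1.832 -1.711
v -0.665 -2.518 -0.749
v 0.883 -2.239 -1.733
v -0.475 -2.925 -0.772
v 1.148 -2.576 -1.6
v -0.21 -3.262 -0.638
v 1.442 -2.785 -1.333
v 0.084 -3.471 -0.371
v 1.716 -2.83 -0.98
v 0.358 -3.517 -0.018
v 1.92 -2.704 -0.6
v 0.562 -3.39 0.361
v 2.021 -2.428 -0.261
v 0.663 -3.114 0.701
v 1.914 3.003 3.795
v 2.788 2.908 3.299
v 1.492 1.492 3.341
v 2.366 1.397 2.845
v 2.36 1.433 3.854
v 2.62 2.367 4.134
v 1.66 2.033 2.506
v 1.92 2.967 2.786
v 2.631 2.309 2.502
v 3.063 1.938 3.335
v 1.217 2.462 3.305
v 1.649 2.091 4.138
v 2.388 3.088 3.587
v 1.892 1.312 3.053
v 1.888 1.333 3.646
v 2.402 1.277 3.354
v 2.29 2.77 4.078
v 2.803 2.714 3.786
v 2.552 1.847 4.112
v 1.477 1.686 2.854
v 1.99 1.63 2.562
v 1.878 3.123 3.286
v 2.392 3.067 2.994
v 1.728 2.553 2.528
v 2.809 2.68 2.827
v 2.561 1.792 2.56
v 2.146 2.166 2.361
v 2.299 2.715 2.526
v 3.064 2.462 3.316
v 2.816 1.574 3.049
v 2.812 1.595 3.642
v 2.965 2.144 3.807
v 2.971 2.11 2.848
v 1.464 2.826 3.591
v 1.216 1.938 3.324
v 1.315 2.256 2.833
v 1.468 2.805 2.998
v 1.719 2.608 4.08
v 1.471 1.72 3.813
v 1.981 1.685 4.114
v 2.134 2.234 4.279
v 1.309 2.29 3.792
v -1.767 -0.64 -2.845
v -2.071 -1.374 -1.433
v -2.007 1.214 -1.934
v -2.311 0.48 -0.521
v 0.311 -0.6 -2.379
v 0.007 -1.334 -0.966
v 0.071 1.254 -1.467
v -0.233 0.52 -0.055
f 2 1 5
f 2 5 3
f 3 5 6
f 3 6 4
f 5 1 7
f 5 7 6
f 6 7 8
f 6 8 4
f 7 1 9
f 7 9 8
f 8 9 10
f 8 10 4
f 9 1 11
f 9 11 10
f 10 11 12
f 10 12 4
f 11 1 13
f 11 13 12
f 12 13 14
f 12 14 4
f 13 1 15
f 13 15 14
f 14 15 16
f 14 16 4
f 15 1 17
f 15 17 16
f 16 17 18
f 16 18 4
f 17 1 19
f 17 19 18
f 18 19 20
f 18 20 4
f 19 1 21
f 19 21 20
f 20 21 22
f 20 22 4
f 21 1 23
f 21 23 22
f 22 23 24
f 22 24 4
f 23 1 25
f 23 25 24
f 24 25 26
f 24 26 4
f 25 1 27
f 25 27 26
f 26 27 28
f 26 28 4
f 27 1 29
f 27 29 28
f 28 29 30
f 28 30 4
f 29 1 31
f 29 31 30
f 30 31 32
f 30 32 4
f 31 1 2
f 31 2 32
f 32 2 3
f 32 3 4
f 33 70 49
f 70 44 73
f 49 73 38
f 70 73 49
f 33 49 45
f 49 38 50
f 45 50 34
f 49 50 45
f 33 45 54
f 45 34 55
f 54 55 40
f 45 55 54
f 33 54 66
f 54 40 69
f 66 69 43
f 54 69 66
f 33 66 70
f 66 43 74
f 70 74 44
f 66 74 70
f 34 50 61
f 50 38 64
f 61 64 42
f 50 64 61
f 38 73 51
f 73 44 72
f 51 72 37
f 73 72 51
f 44 74 71
f 74 43 67
f 71 67 35
f 74 67 71
f 43 69 68
f 69 40 56
f 68 56 39
f 69 56 68
f 40 55 60
f 55 34 57
f 60 57 41
f 55 57 60
f 36 62 48
f 62 42 63
f 48 63 37
f 62 63 48
f 36 48 46
f 48 37 47
f 46 47 35
f 48 47 46
f 36 46 53
f 46 35 52
f 53 52 39
f 46 52 53
f 36 53 58
f 53 39 59
f 58 59 41
f 53 59 58
f 36 58 62
f 58 41 65
f 62 65 42
f 58 65 62
f 37 63 51
f 63 42 64
f 51 64 38
f 63 64 51
f 35 47 71
f 47 37 72
f 71 72 44
f 47 72 71
f 39 52 68
f 52 35 67
f 68 67 43
f 52 67 68
f 41 59 60
f 59 39 56
f 60 56 40
f 59 56 60
f 42 65 61
f 65 41 57
f 61 57 34
f 65 57 61
f 76 78 75
f 79 76 75
f 75 78 77
f 77 79 75
f 76 82 78
f 80 76 79
f 80 82 76
f 78 82 77
f 81 79 77
f 77 82 81
f 81 80 79
f 82 80 81



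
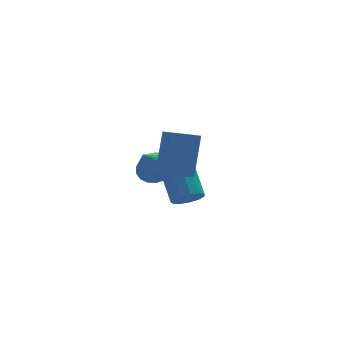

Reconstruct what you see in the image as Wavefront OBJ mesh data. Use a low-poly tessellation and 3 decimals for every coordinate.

v 1.369 -0.21 -1.385
v 1.938 -0.732 -1.275
v 0.651 -0.75 -0.235
v 2.043 -0.462 -1.083
v 2.014 -0.142 -0.951
v 1.857 0.164 -0.905
v 1.604 0.396 -0.954
v 1.304 0.509 -1.089
v 1.017 0.478 -1.282
v 0.8 0.312 -1.496
v 0.696 0.042 -1.687
v 0.725 -0.278 -1.819
v 0.881 -0.584 -1.865
v 1.135 -0.816 -1.816
v 1.434 -0.928 -1.682
v 1.721 -0.898 -1.489
v 3.276 1.159 -4.331
v 3.58 0.749 -3.866
v 3.668 2.292 -2.564
v 3.364 2.701 -3.029
v 3.867 0.909 -4.075
v 3.954 2.452 -2.773
v 3.965 1.149 -4.365
v 4.053 2.691 -3.063
v 3.845 1.391 -4.644
v 3.933 2.933 -3.343
v 3.545 1.56 -4.824
v 3.632 3.102 -3.522
v 3.159 1.601 -4.847
v 3.246 3.144 -3.546
v 2.81 1.502 -4.706
v 2.898 3.044 -3.405
v 2.61 1.294 -4.446
v 2.697 2.836 -3.145
v 2.621 1.043 -4.15
v 2.708 2.585 -2.848
v 2.84 0.829 -3.91
v 2.927 2.371 -2.609
v 3.198 0.719 -3.805
v 3.285 2.262 -2.503
v 1.217 -2.409 -0.522
v 1.583 -1.913 -0.874
v 2.168 -1.194 0.751
v 1.803 -1.691 1.102
v 1.219 -1.76 -0.81
v 1.804 -1.042 0.814
v 0.854 -1.814 -0.655
v 1.439 -1.095 0.97
v 0.605 -2.057 -0.457
v 1.19 -1.338 1.167
v 0.55 -2.411 -0.281
v 1.135 -1.693 1.344
v 0.707 -2.765 -0.181
v 1.292 -2.047 1.444
v 1.026 -3.006 -0.189
v 1.611 -2.288 1.435
v 1.406 -3.058 -0.303
v 1.991 -2.339 1.321
v 1.726 -2.903 -0.487
v 2.311 -2.185 1.137
v 1.885 -2.592 -0.682
v 2.47 -1.873 0.943
v 1.831 -2.223 -0.826
v 2.417 -1.504 0.798
f 2 1 4
f 2 4 3
f 4 1 5
f 4 5 3
f 5 1 6
f 5 6 3
f 6 1 7
f 6 7 3
f 7 1 8
f 7 8 3
f 8 1 9
f 8 9 3
f 9 1 10
f 9 10 3
f 10 1 11
f 10 11 3
f 11 1 12
f 11 12 3
f 12 1 13
f 12 13 3
f 13 1 14
f 13 14 3
f 14 1 15
f 14 15 3
f 15 1 16
f 15 16 3
f 16 1 2
f 16 2 3
f 18 17 21
f 18 21 19
f 19 21 22
f 19 22 20
f 21 17 23
f 21 23 22
f 22 23 24
f 22 24 20
f 23 17 25
f 23 25 24
f 24 25 26
f 24 26 20
f 25 17 27
f 25 27 26
f 26 27 28
f 26 28 20
f 27 17 29
f 27 29 28
f 28 29 30
f 28 30 20
f 29 17 31
f 29 31 30
f 30 31 32
f 30 32 20
f 31 17 33
f 31 33 32
f 32 33 34
f 32 34 20
f 33 17 35
f 33 35 34
f 34 35 36
f 34 36 20
f 35 17 37
f 35 37 36
f 36 37 38
f 36 38 20
f 37 17 39
f 37 39 38
f 38 39 40
f 38 40 20
f 39 17 18
f 39 18 40
f 40 18 19
f 40 19 20
f 42 41 45
f 42 45 43
f 43 45 46
f 43 46 44
f 45 41 47
f 45 47 46
f 46 47 48
f 46 48 44
f 47 41 49
f 47 49 48
f 48 49 50
f 48 50 44
f 49 41 51
f 49 51 50
f 50 51 52
f 50 52 44
f 51 41 53
f 51 53 52
f 52 53 54
f 52 54 44
f 53 41 55
f 53 55 54
f 54 55 56
f 54 56 44
f 55 41 57
f 55 57 56
f 56 57 58
f 56 58 44
f 57 41 59
f 57 59 58
f 58 59 60
f 58 60 44
f 59 41 61
f 59 61 60
f 60 61 62
f 60 62 44
f 61 41 63
f 61 63 62
f 62 63 64
f 62 64 44
f 63 41 42
f 63 42 64
f 64 42 43
f 64 43 44



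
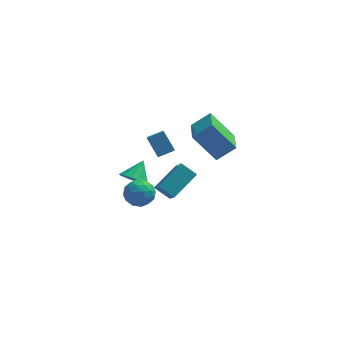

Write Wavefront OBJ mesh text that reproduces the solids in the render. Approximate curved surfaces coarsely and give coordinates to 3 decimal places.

v -0.545 1.196 1.045
v -0.519 0.107 1.825
v -1.183 1.931 2.092
v -1.157 0.842 2.873
v 0.377 1.478 1.407
v 0.403 0.389 2.188
v -0.261 2.213 2.455
v -0.235 1.124 3.235
v -2.304 -1.326 0.213
v -1.631 -1.144 0.883
v -1.389 -2.436 -0.403
v -0.716 -2.254 0.267
v -1.555 -2.665 0.522
v -2.12 -1.978 0.903
v -0.9 -1.602 -0.423
v -1.465 -0.915 -0.042
v -0.763 -1.314 0.491
v -1.168 -1.971 1.074
v -1.852 -1.609 -0.594
v -2.257 -2.266 -0.011
v -2.047 -1.137 0.602
v -0.973 -2.443 -0.122
v -1.465 -2.684 0.028
v -1.07 -2.577 0.422
v -2.335 -1.628 0.614
v -1.939 -1.521 1.008
v -1.895 -2.415 0.795
v -1.081 -2.059 -0.528
v -0.685 -1.952 -0.134
v -1.95 -1.003 0.058
v -1.555 -0.896 0.452
v -1.125 -1.165 -0.315
v -1.142 -1.131 0.766
v -0.605 -1.783 0.403
v -0.713 -1.4 -0.002
v -1.045 -0.996 0.222
v -1.38 -1.517 1.109
v -0.842 -2.17 0.746
v -1.335 -2.411 0.896
v -1.667 -2.007 1.12
v -0.87 -1.617 0.878
v -2.178 -1.41 -0.266
v -1.64 -2.063 -0.629
v -1.353 -1.573 -0.64
v -1.685 -1.169 -0.416
v -2.415 -1.797 0.077
v -1.878 -2.449 -0.286
v -1.975 -2.584 0.258
v -2.307 -2.18 0.482
v -2.15 -1.963 -0.398
v 1.394 -0.394 3.987
v 2.487 -0.108 4.83
v 1.312 1.661 3.396
v 2.405 1.947 4.239
v 2.755 -0.807 2.361
v 3.848 -0.521 3.204
v 2.673 1.248 1.77
v 3.766 1.534 2.613
v -2.047 2.99 -2.622
v -1.246 2.501 -2.586
v -1.493 3.97 -1.678
v -1.2 2.889 -3.016
v -1.477 3.316 -3.295
v -1.973 3.618 -3.318
v -2.497 3.681 -3.075
v -2.849 3.479 -2.659
v -2.895 3.091 -2.229
v -2.618 2.664 -1.95
v -2.122 2.362 -1.927
v -1.598 2.299 -2.17
v 0.069 3.426 -4.752
v 0.38 2.062 -3.422
v -0.871 3.849 -4.098
v -0.559 2.485 -2.769
v 1.359 4.715 -3.731
v 1.671 3.351 -2.402
v 0.42 5.138 -3.078
v 0.731 3.774 -1.748
f 2 4 1
f 5 2 1
f 1 4 3
f 3 5 1
f 2 8 4
f 6 2 5
f 6 8 2
f 4 8 3
f 7 5 3
f 3 8 7
f 7 6 5
f 8 6 7
f 9 46 25
f 46 20 49
f 25 49 14
f 46 49 25
f 9 25 21
f 25 14 26
f 21 26 10
f 25 26 21
f 9 21 30
f 21 10 31
f 30 31 16
f 21 31 30
f 9 30 42
f 30 16 45
f 42 45 19
f 30 45 42
f 9 42 46
f 42 19 50
f 46 50 20
f 42 50 46
f 10 26 37
f 26 14 40
f 37 40 18
f 26 40 37
f 14 49 27
f 49 20 48
f 27 48 13
f 49 48 27
f 20 50 47
f 50 19 43
f 47 43 11
f 50 43 47
f 19 45 44
f 45 16 32
f 44 32 15
f 45 32 44
f 16 31 36
f 31 10 33
f 36 33 17
f 31 33 36
f 12 38 24
f 38 18 39
f 24 39 13
f 38 39 24
f 12 24 22
f 24 13 23
f 22 23 11
f 24 23 22
f 12 22 29
f 22 11 28
f 29 28 15
f 22 28 29
f 12 29 34
f 29 15 35
f 34 35 17
f 29 35 34
f 12 34 38
f 34 17 41
f 38 41 18
f 34 41 38
f 13 39 27
f 39 18 40
f 27 40 14
f 39 40 27
f 11 23 47
f 23 13 48
f 47 48 20
f 23 48 47
f 15 28 44
f 28 11 43
f 44 43 19
f 28 43 44
f 17 35 36
f 35 15 32
f 36 32 16
f 35 32 36
f 18 41 37
f 41 17 33
f 37 33 10
f 41 33 37
f 52 54 51
f 55 52 51
f 51 54 53
f 53 55 51
f 52 58 54
f 56 52 55
f 56 58 52
f 54 58 53
f 57 55 53
f 53 58 57
f 57 56 55
f 58 56 57
f 60 59 62
f 60 62 61
f 62 59 63
f 62 63 61
f 63 59 64
f 63 64 61
f 64 59 65
f 64 65 61
f 65 59 66
f 65 66 61
f 66 59 67
f 66 67 61
f 67 59 68
f 67 68 61
f 68 59 69
f 68 69 61
f 69 59 70
f 69 70 61
f 70 59 60
f 70 60 61
f 72 74 71
f 75 72 71
f 71 74 73
f 73 75 71
f 72 78 74
f 76 72 75
f 76 78 72
f 74 78 73
f 77 75 73
f 73 78 77
f 77 76 75
f 78 76 77



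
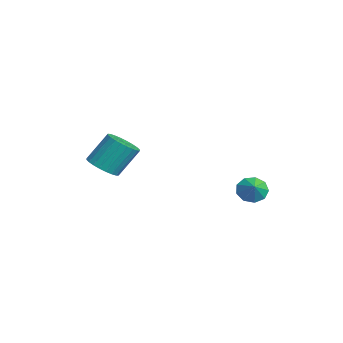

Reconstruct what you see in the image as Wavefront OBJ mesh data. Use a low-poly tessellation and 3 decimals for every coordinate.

v 2.499 3.768 -2.455
v 2.853 3.167 -3.071
v 3.401 3.632 -1.805
v 3.042 3.758 -3.21
v 2.977 4.353 -2.997
v 2.689 4.675 -2.53
v 2.312 4.572 -2.028
v 2.022 4.093 -1.726
v 1.956 3.461 -1.765
v 2.144 2.973 -2.128
v 2.498 2.857 -2.643
v -1.697 -3.815 -1.651
v -0.984 -4.476 -1.137
v -1.09 -3.207 0.644
v -1.803 -2.545 0.131
v -0.719 -4.195 -1.322
v -0.824 -2.925 0.459
v -0.602 -3.855 -1.557
v -0.708 -2.585 0.224
v -0.652 -3.509 -1.806
v -0.758 -2.24 -0.025
v -0.861 -3.21 -2.032
v -0.967 -1.94 -0.251
v -1.198 -3.003 -2.2
v -1.303 -1.733 -0.418
v -1.61 -2.919 -2.284
v -1.716 -1.65 -0.502
v -2.036 -2.972 -2.271
v -2.142 -1.703 -0.49
v -2.41 -3.153 -2.164
v -2.516 -1.884 -0.383
v -2.676 -3.435 -1.979
v -2.781 -2.165 -0.198
v -2.792 -3.775 -1.744
v -2.898 -2.505 0.037
v -2.742 -4.12 -1.495
v -2.848 -2.851 0.286
v -2.533 -4.42 -1.269
v -2.639 -3.15 0.512
v -2.197 -4.627 -1.102
v -2.302 -3.357 0.68
v -1.784 -4.71 -1.018
v -1.89 -3.441 0.764
v -1.358 -4.657 -1.03
v -1.464 -3.388 0.751
f 2 1 4
f 2 4 3
f 4 1 5
f 4 5 3
f 5 1 6
f 5 6 3
f 6 1 7
f 6 7 3
f 7 1 8
f 7 8 3
f 8 1 9
f 8 9 3
f 9 1 10
f 9 10 3
f 10 1 11
f 10 11 3
f 11 1 2
f 11 2 3
f 13 12 16
f 13 16 14
f 14 16 17
f 14 17 15
f 16 12 18
f 16 18 17
f 17 18 19
f 17 19 15
f 18 12 20
f 18 20 19
f 19 20 21
f 19 21 15
f 20 12 22
f 20 22 21
f 21 22 23
f 21 23 15
f 22 12 24
f 22 24 23
f 23 24 25
f 23 25 15
f 24 12 26
f 24 26 25
f 25 26 27
f 25 27 15
f 26 12 28
f 26 28 27
f 27 28 29
f 27 29 15
f 28 12 30
f 28 30 29
f 29 30 31
f 29 31 15
f 30 12 32
f 30 32 31
f 31 32 33
f 31 33 15
f 32 12 34
f 32 34 33
f 33 34 35
f 33 35 15
f 34 12 36
f 34 36 35
f 35 36 37
f 35 37 15
f 36 12 38
f 36 38 37
f 37 38 39
f 37 39 15
f 38 12 40
f 38 40 39
f 39 40 41
f 39 41 15
f 40 12 42
f 40 42 41
f 41 42 43
f 41 43 15
f 42 12 44
f 42 44 43
f 43 44 45
f 43 45 15
f 44 12 13
f 44 13 45
f 45 13 14
f 45 14 15



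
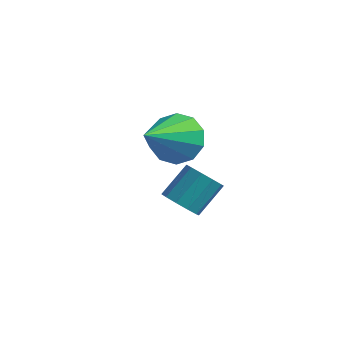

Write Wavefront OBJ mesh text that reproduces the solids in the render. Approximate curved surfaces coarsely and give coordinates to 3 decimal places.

v -0.681 -2.716 0.012
v -0.005 -2.967 -0.378
v -0.639 -4.304 1.108
v 0.138 -2.688 0.021
v -0.032 -2.42 0.415
v -0.45 -2.265 0.656
v -0.957 -2.282 0.651
v -1.358 -2.465 0.401
v -1.501 -2.744 0.003
v -1.331 -3.012 -0.392
v -0.913 -3.167 -0.633
v -0.406 -3.15 -0.627
v -0.747 -2.438 -2.839
v -0.244 -2.298 -3.154
v 0.01 -1.461 -2.376
v -0.493 -1.602 -2.061
v -0.527 -2.088 -3.287
v -0.273 -1.252 -2.51
v -0.895 -2.012 -3.249
v -0.641 -1.175 -2.472
v -1.205 -2.099 -3.055
v -0.951 -1.262 -2.277
v -1.341 -2.315 -2.777
v -1.087 -1.479 -2
v -1.25 -2.579 -2.524
v -0.996 -1.742 -1.746
v -0.967 -2.788 -2.39
v -0.713 -1.952 -1.613
v -0.599 -2.865 -2.428
v -0.345 -2.028 -1.651
v -0.289 -2.778 -2.623
v -0.035 -1.941 -1.845
v -0.153 -2.561 -2.9
v 0.101 -1.725 -2.123
f 2 1 4
f 2 4 3
f 4 1 5
f 4 5 3
f 5 1 6
f 5 6 3
f 6 1 7
f 6 7 3
f 7 1 8
f 7 8 3
f 8 1 9
f 8 9 3
f 9 1 10
f 9 10 3
f 10 1 11
f 10 11 3
f 11 1 12
f 11 12 3
f 12 1 2
f 12 2 3
f 14 13 17
f 14 17 15
f 15 17 18
f 15 18 16
f 17 13 19
f 17 19 18
f 18 19 20
f 18 20 16
f 19 13 21
f 19 21 20
f 20 21 22
f 20 22 16
f 21 13 23
f 21 23 22
f 22 23 24
f 22 24 16
f 23 13 25
f 23 25 24
f 24 25 26
f 24 26 16
f 25 13 27
f 25 27 26
f 26 27 28
f 26 28 16
f 27 13 29
f 27 29 28
f 28 29 30
f 28 30 16
f 29 13 31
f 29 31 30
f 30 31 32
f 30 32 16
f 31 13 33
f 31 33 32
f 32 33 34
f 32 34 16
f 33 13 14
f 33 14 34
f 34 14 15
f 34 15 16



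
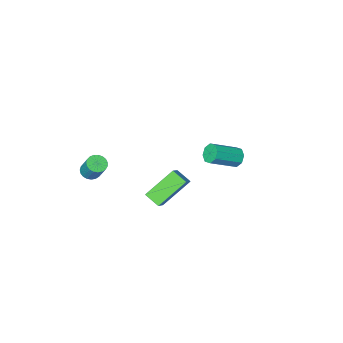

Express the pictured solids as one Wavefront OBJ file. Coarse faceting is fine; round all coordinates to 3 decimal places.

v -3.931 -0.235 -3.109
v -3.643 0.199 -3.498
v -2.081 -0.051 -2.619
v -2.369 -0.485 -2.231
v -3.839 0.408 -3.091
v -2.276 0.158 -2.212
v -4.088 0.24 -2.695
v -2.526 -0.009 -1.816
v -4.246 -0.206 -2.541
v -2.684 -0.456 -1.663
v -4.219 -0.669 -2.721
v -2.657 -0.919 -1.842
v -4.024 -0.878 -3.128
v -2.461 -1.128 -2.249
v -3.774 -0.711 -3.524
v -2.212 -0.96 -2.645
v -3.616 -0.264 -3.677
v -2.054 -0.514 -2.799
v 2.355 2.207 -2.317
v 2.623 1.381 -1.885
v 0.795 2.397 -0.985
v 1.064 1.571 -0.553
v 2.976 2.749 -1.667
v 3.245 1.923 -1.235
v 1.417 2.939 -0.335
v 1.685 2.113 0.097
v 3.98 -2.313 -2.05
v 4.526 -2.153 -2.163
v 4.546 -1.406 -1.002
v 4 -1.567 -0.89
v 4.399 -1.979 -2.272
v 4.419 -1.233 -1.112
v 4.2 -1.864 -2.343
v 4.219 -1.117 -1.183
v 3.963 -1.826 -2.364
v 3.982 -1.079 -1.203
v 3.729 -1.872 -2.33
v 3.748 -1.125 -1.169
v 3.538 -1.995 -2.248
v 3.557 -1.248 -1.087
v 3.424 -2.172 -2.132
v 3.443 -1.426 -0.971
v 3.406 -2.374 -2.001
v 3.425 -1.628 -0.841
v 3.487 -2.566 -1.879
v 3.506 -1.82 -0.719
v 3.654 -2.714 -1.787
v 3.673 -1.967 -0.627
v 3.877 -2.792 -1.74
v 3.896 -2.046 -0.58
v 4.118 -2.788 -1.747
v 4.137 -2.042 -0.587
v 4.335 -2.702 -1.806
v 4.355 -1.955 -0.646
v 4.491 -2.548 -1.908
v 4.51 -1.802 -0.747
v 4.559 -2.354 -2.034
v 4.578 -1.607 -0.873
f 2 1 5
f 2 5 3
f 3 5 6
f 3 6 4
f 5 1 7
f 5 7 6
f 6 7 8
f 6 8 4
f 7 1 9
f 7 9 8
f 8 9 10
f 8 10 4
f 9 1 11
f 9 11 10
f 10 11 12
f 10 12 4
f 11 1 13
f 11 13 12
f 12 13 14
f 12 14 4
f 13 1 15
f 13 15 14
f 14 15 16
f 14 16 4
f 15 1 17
f 15 17 16
f 16 17 18
f 16 18 4
f 17 1 2
f 17 2 18
f 18 2 3
f 18 3 4
f 20 22 19
f 23 20 19
f 19 22 21
f 21 23 19
f 20 26 22
f 24 20 23
f 24 26 20
f 22 26 21
f 25 23 21
f 21 26 25
f 25 24 23
f 26 24 25
f 28 27 31
f 28 31 29
f 29 31 32
f 29 32 30
f 31 27 33
f 31 33 32
f 32 33 34
f 32 34 30
f 33 27 35
f 33 35 34
f 34 35 36
f 34 36 30
f 35 27 37
f 35 37 36
f 36 37 38
f 36 38 30
f 37 27 39
f 37 39 38
f 38 39 40
f 38 40 30
f 39 27 41
f 39 41 40
f 40 41 42
f 40 42 30
f 41 27 43
f 41 43 42
f 42 43 44
f 42 44 30
f 43 27 45
f 43 45 44
f 44 45 46
f 44 46 30
f 45 27 47
f 45 47 46
f 46 47 48
f 46 48 30
f 47 27 49
f 47 49 48
f 48 49 50
f 48 50 30
f 49 27 51
f 49 51 50
f 50 51 52
f 50 52 30
f 51 27 53
f 51 53 52
f 52 53 54
f 52 54 30
f 53 27 55
f 53 55 54
f 54 55 56
f 54 56 30
f 55 27 57
f 55 57 56
f 56 57 58
f 56 58 30
f 57 27 28
f 57 28 58
f 58 28 29
f 58 29 30



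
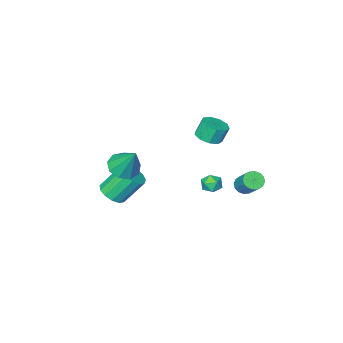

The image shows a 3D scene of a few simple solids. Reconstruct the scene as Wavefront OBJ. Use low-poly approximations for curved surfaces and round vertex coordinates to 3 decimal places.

v 0.86 2.115 2.927
v 1.554 2.357 3.158
v 1.194 2.486 4.104
v 0.5 2.245 3.873
v 1.266 2.766 2.993
v 0.906 2.895 3.939
v 0.789 2.871 2.797
v 0.429 3 3.742
v 0.345 2.622 2.662
v -0.015 2.751 3.607
v 0.142 2.136 2.651
v -0.218 2.266 3.596
v 0.275 1.641 2.769
v -0.085 1.77 3.715
v 0.682 1.367 2.962
v 0.322 1.496 3.907
v 1.172 1.444 3.138
v 0.812 1.573 4.083
v 1.516 1.835 3.216
v 1.156 1.964 4.161
v -0.55 1.454 -2.087
v -0.196 1.442 -1.526
v -0.224 0.458 -2.314
v 0.13 0.446 -1.753
v -0.532 0.444 -1.728
v -0.734 1.059 -1.587
v 0.314 0.841 -2.253
v 0.112 1.456 -2.112
v 0.337 1.063 -1.629
v -0.186 0.818 -1.305
v -0.234 1.082 -2.535
v -0.757 0.837 -2.211
v -0.562 3.414 -0.626
v -0.274 3.016 -0.3
v -0.05 4.109 0.833
v -0.338 4.506 0.506
v -0.059 3.149 -0.47
v 0.166 4.241 0.662
v 0.022 3.352 -0.683
v 0.246 4.445 0.45
v -0.054 3.573 -0.881
v 0.17 4.666 0.252
v -0.266 3.75 -1.01
v -0.042 4.843 0.123
v -0.558 3.838 -1.036
v -0.333 4.931 0.096
v -0.85 3.811 -0.953
v -0.626 4.904 0.18
v -1.066 3.679 -0.782
v -0.841 4.771 0.35
v -1.146 3.475 -0.57
v -0.922 4.568 0.563
v -1.07 3.254 -0.372
v -0.846 4.347 0.761
v -0.858 3.077 -0.243
v -0.634 4.17 0.89
v -0.567 2.989 -0.216
v -0.342 4.082 0.916
v 3.529 -3.046 -3.632
v 4.24 -2.668 -3.303
v 3.263 -2.117 -1.82
v 2.551 -2.494 -2.148
v 4.017 -2.328 -3.577
v 3.04 -1.776 -2.093
v 3.639 -2.216 -3.868
v 2.662 -1.664 -2.384
v 3.225 -2.367 -4.084
v 2.248 -1.816 -2.6
v 2.908 -2.734 -4.156
v 1.931 -2.182 -2.673
v 2.788 -3.2 -4.062
v 1.811 -2.648 -2.579
v 2.903 -3.617 -3.831
v 1.926 -3.065 -2.348
v 3.217 -3.852 -3.537
v 2.24 -3.301 -2.054
v 3.629 -3.832 -3.273
v 2.652 -3.281 -1.79
v 4.01 -3.562 -3.123
v 3.033 -3.011 -1.639
v 4.237 -3.128 -3.134
v 3.26 -2.577 -1.651
v 3.797 -1.395 -0.276
v 4.485 -0.85 -0.613
v 3.743 -0.305 1.376
v 3.912 -0.615 -0.787
v 3.286 -0.744 -0.722
v 2.898 -1.179 -0.448
v 2.932 -1.714 -0.094
v 3.37 -2.1 0.176
v 4.007 -2.157 0.233
v 4.547 -1.857 0.053
v 4.735 -1.341 -0.281
f 2 1 5
f 2 5 3
f 3 5 6
f 3 6 4
f 5 1 7
f 5 7 6
f 6 7 8
f 6 8 4
f 7 1 9
f 7 9 8
f 8 9 10
f 8 10 4
f 9 1 11
f 9 11 10
f 10 11 12
f 10 12 4
f 11 1 13
f 11 13 12
f 12 13 14
f 12 14 4
f 13 1 15
f 13 15 14
f 14 15 16
f 14 16 4
f 15 1 17
f 15 17 16
f 16 17 18
f 16 18 4
f 17 1 19
f 17 19 18
f 18 19 20
f 18 20 4
f 19 1 2
f 19 2 20
f 20 2 3
f 20 3 4
f 21 32 26
f 21 26 22
f 21 22 28
f 21 28 31
f 21 31 32
f 22 26 30
f 26 32 25
f 32 31 23
f 31 28 27
f 28 22 29
f 24 30 25
f 24 25 23
f 24 23 27
f 24 27 29
f 24 29 30
f 25 30 26
f 23 25 32
f 27 23 31
f 29 27 28
f 30 29 22
f 34 33 37
f 34 37 35
f 35 37 38
f 35 38 36
f 37 33 39
f 37 39 38
f 38 39 40
f 38 40 36
f 39 33 41
f 39 41 40
f 40 41 42
f 40 42 36
f 41 33 43
f 41 43 42
f 42 43 44
f 42 44 36
f 43 33 45
f 43 45 44
f 44 45 46
f 44 46 36
f 45 33 47
f 45 47 46
f 46 47 48
f 46 48 36
f 47 33 49
f 47 49 48
f 48 49 50
f 48 50 36
f 49 33 51
f 49 51 50
f 50 51 52
f 50 52 36
f 51 33 53
f 51 53 52
f 52 53 54
f 52 54 36
f 53 33 55
f 53 55 54
f 54 55 56
f 54 56 36
f 55 33 57
f 55 57 56
f 56 57 58
f 56 58 36
f 57 33 34
f 57 34 58
f 58 34 35
f 58 35 36
f 60 59 63
f 60 63 61
f 61 63 64
f 61 64 62
f 63 59 65
f 63 65 64
f 64 65 66
f 64 66 62
f 65 59 67
f 65 67 66
f 66 67 68
f 66 68 62
f 67 59 69
f 67 69 68
f 68 69 70
f 68 70 62
f 69 59 71
f 69 71 70
f 70 71 72
f 70 72 62
f 71 59 73
f 71 73 72
f 72 73 74
f 72 74 62
f 73 59 75
f 73 75 74
f 74 75 76
f 74 76 62
f 75 59 77
f 75 77 76
f 76 77 78
f 76 78 62
f 77 59 79
f 77 79 78
f 78 79 80
f 78 80 62
f 79 59 81
f 79 81 80
f 80 81 82
f 80 82 62
f 81 59 60
f 81 60 82
f 82 60 61
f 82 61 62
f 84 83 86
f 84 86 85
f 86 83 87
f 86 87 85
f 87 83 88
f 87 88 85
f 88 83 89
f 88 89 85
f 89 83 90
f 89 90 85
f 90 83 91
f 90 91 85
f 91 83 92
f 91 92 85
f 92 83 93
f 92 93 85
f 93 83 84
f 93 84 85



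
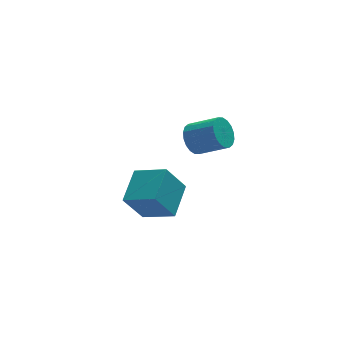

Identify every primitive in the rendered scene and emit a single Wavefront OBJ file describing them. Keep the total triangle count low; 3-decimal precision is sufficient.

v 1.073 -0.015 1.215
v 1.425 -0.289 0.456
v 2.599 -1.138 1.306
v 2.247 -0.865 2.065
v 1.616 0.046 0.525
v 2.79 -0.804 1.375
v 1.7 0.368 0.731
v 2.874 -0.481 1.581
v 1.66 0.614 1.033
v 2.834 -0.235 1.883
v 1.504 0.736 1.371
v 2.678 -0.113 2.221
v 1.262 0.709 1.678
v 2.436 -0.14 2.528
v 0.983 0.538 1.893
v 2.157 -0.311 2.743
v 0.721 0.258 1.974
v 1.895 -0.591 2.824
v 0.53 -0.076 1.905
v 1.704 -0.926 2.755
v 0.446 -0.399 1.699
v 1.62 -1.248 2.549
v 0.486 -0.645 1.397
v 1.66 -1.494 2.247
v 0.642 -0.767 1.059
v 1.816 -1.616 1.909
v 0.884 -0.74 0.752
v 2.058 -1.589 1.602
v 1.163 -0.569 0.537
v 2.337 -1.418 1.387
v -1.092 1.185 -5.101
v -2.09 1.155 -3.496
v -0.04 2.73 -4.418
v -1.037 2.7 -2.813
v 0.157 0 -4.347
v -0.84 -0.03 -2.742
v 1.21 1.545 -3.664
v 0.212 1.515 -2.059
f 2 1 5
f 2 5 3
f 3 5 6
f 3 6 4
f 5 1 7
f 5 7 6
f 6 7 8
f 6 8 4
f 7 1 9
f 7 9 8
f 8 9 10
f 8 10 4
f 9 1 11
f 9 11 10
f 10 11 12
f 10 12 4
f 11 1 13
f 11 13 12
f 12 13 14
f 12 14 4
f 13 1 15
f 13 15 14
f 14 15 16
f 14 16 4
f 15 1 17
f 15 17 16
f 16 17 18
f 16 18 4
f 17 1 19
f 17 19 18
f 18 19 20
f 18 20 4
f 19 1 21
f 19 21 20
f 20 21 22
f 20 22 4
f 21 1 23
f 21 23 22
f 22 23 24
f 22 24 4
f 23 1 25
f 23 25 24
f 24 25 26
f 24 26 4
f 25 1 27
f 25 27 26
f 26 27 28
f 26 28 4
f 27 1 29
f 27 29 28
f 28 29 30
f 28 30 4
f 29 1 2
f 29 2 30
f 30 2 3
f 30 3 4
f 32 34 31
f 35 32 31
f 31 34 33
f 33 35 31
f 32 38 34
f 36 32 35
f 36 38 32
f 34 38 33
f 37 35 33
f 33 38 37
f 37 36 35
f 38 36 37



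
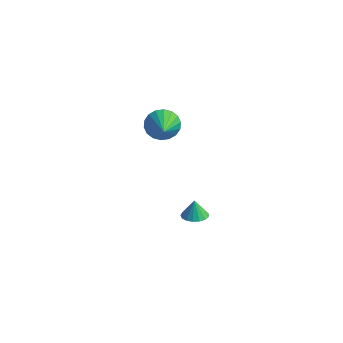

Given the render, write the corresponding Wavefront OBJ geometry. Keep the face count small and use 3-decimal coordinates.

v -3.452 4.505 -2.268
v -2.569 5.134 -2.158
v -2.568 3.095 -1.312
v -2.828 5.241 -1.761
v -3.21 5.202 -1.466
v -3.641 5.024 -1.329
v -4.034 4.744 -1.378
v -4.312 4.417 -1.604
v -4.419 4.107 -1.961
v -4.335 3.876 -2.379
v -4.076 3.769 -2.776
v -3.694 3.809 -3.071
v -3.263 3.986 -3.208
v -2.87 4.266 -3.159
v -2.593 4.593 -2.933
v -2.485 4.903 -2.576
v 2.962 -3.366 -0.358
v 3.541 -2.875 -0.387
v 2.798 -3.114 0.658
v 3.252 -2.675 -0.483
v 2.897 -2.634 -0.551
v 2.557 -2.761 -0.574
v 2.31 -3.026 -0.548
v 2.212 -3.369 -0.479
v 2.286 -3.712 -0.381
v 2.514 -3.976 -0.279
v 2.846 -4.099 -0.194
v 3.204 -4.056 -0.148
v 3.507 -3.854 -0.149
v 3.684 -3.54 -0.198
v 3.697 -3.187 -0.284
f 2 1 4
f 2 4 3
f 4 1 5
f 4 5 3
f 5 1 6
f 5 6 3
f 6 1 7
f 6 7 3
f 7 1 8
f 7 8 3
f 8 1 9
f 8 9 3
f 9 1 10
f 9 10 3
f 10 1 11
f 10 11 3
f 11 1 12
f 11 12 3
f 12 1 13
f 12 13 3
f 13 1 14
f 13 14 3
f 14 1 15
f 14 15 3
f 15 1 16
f 15 16 3
f 16 1 2
f 16 2 3
f 18 17 20
f 18 20 19
f 20 17 21
f 20 21 19
f 21 17 22
f 21 22 19
f 22 17 23
f 22 23 19
f 23 17 24
f 23 24 19
f 24 17 25
f 24 25 19
f 25 17 26
f 25 26 19
f 26 17 27
f 26 27 19
f 27 17 28
f 27 28 19
f 28 17 29
f 28 29 19
f 29 17 30
f 29 30 19
f 30 17 31
f 30 31 19
f 31 17 18
f 31 18 19



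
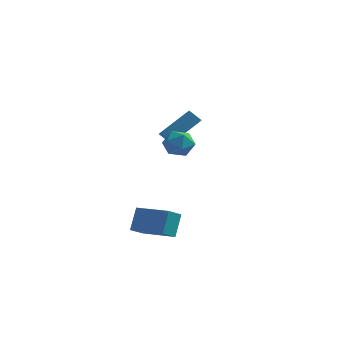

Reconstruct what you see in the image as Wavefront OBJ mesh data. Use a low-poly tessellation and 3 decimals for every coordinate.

v 2.745 -2.747 1.86
v 3.237 -3.362 2.283
v 1.543 -3.478 2.197
v 2.035 -4.093 2.62
v 1.961 -3.269 2.958
v 2.704 -2.817 2.751
v 2.076 -4.023 1.729
v 2.819 -3.571 1.522
v 2.823 -4.15 2.202
v 2.753 -3.684 2.962
v 2.027 -3.156 1.518
v 1.957 -2.69 2.278
v -0.917 2.616 0.292
v -0.486 1.707 0.761
v 0.238 3.843 1.611
v 0.669 2.934 2.08
v -0.229 2.626 -0.32
v 0.202 1.717 0.149
v 0.926 3.853 0.999
v 1.357 2.944 1.468
v 0.425 -3.274 -4.322
v 0.094 -4.159 -3.759
v 0.461 -2.5 -3.085
v 0.129 -3.384 -2.522
v 2.351 -3.816 -4.038
v 2.019 -4.7 -3.475
v 2.386 -3.041 -2.801
v 2.055 -3.926 -2.238
f 1 12 6
f 1 6 2
f 1 2 8
f 1 8 11
f 1 11 12
f 2 6 10
f 6 12 5
f 12 11 3
f 11 8 7
f 8 2 9
f 4 10 5
f 4 5 3
f 4 3 7
f 4 7 9
f 4 9 10
f 5 10 6
f 3 5 12
f 7 3 11
f 9 7 8
f 10 9 2
f 14 16 13
f 17 14 13
f 13 16 15
f 15 17 13
f 14 20 16
f 18 14 17
f 18 20 14
f 16 20 15
f 19 17 15
f 15 20 19
f 19 18 17
f 20 18 19
f 22 24 21
f 25 22 21
f 21 24 23
f 23 25 21
f 22 28 24
f 26 22 25
f 26 28 22
f 24 28 23
f 27 25 23
f 23 28 27
f 27 26 25
f 28 26 27



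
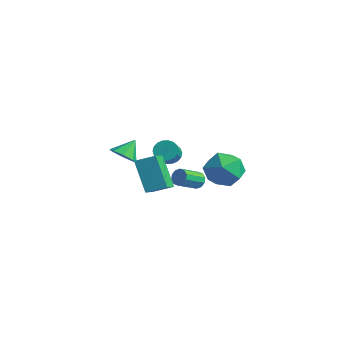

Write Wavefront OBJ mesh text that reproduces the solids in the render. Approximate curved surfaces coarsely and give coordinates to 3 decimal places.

v -1.586 -3.674 -1.031
v -0.789 -3.717 -0.98
v -1.594 -2.806 -0.189
v -0.975 -3.312 -1.399
v -1.519 -3.118 -1.603
v -2.102 -3.251 -1.472
v -2.383 -3.631 -1.083
v -2.197 -4.036 -0.664
v -1.653 -4.23 -0.46
v -1.07 -4.097 -0.591
v -3.974 1.873 -4.111
v -3.635 2.412 -3.798
v -3.227 1.747 -3.095
v -3.566 1.207 -3.409
v -3.911 2.404 -3.645
v -3.503 1.739 -2.942
v -4.2 2.291 -3.584
v -3.792 1.626 -2.881
v -4.444 2.095 -3.628
v -4.036 1.43 -2.925
v -4.595 1.855 -3.767
v -4.187 1.19 -3.065
v -4.623 1.619 -3.975
v -4.215 0.954 -3.272
v -4.522 1.432 -4.21
v -4.115 0.767 -3.507
v -4.313 1.333 -4.425
v -3.905 0.668 -3.722
v -4.037 1.341 -4.578
v -3.629 0.676 -3.875
v -3.748 1.454 -4.639
v -3.34 0.789 -3.936
v -3.504 1.65 -4.595
v -3.096 0.985 -3.892
v -3.353 1.89 -4.455
v -2.945 1.225 -3.753
v -3.325 2.126 -4.248
v -2.917 1.461 -3.545
v -3.425 2.313 -4.013
v -3.018 1.648 -3.31
v -0.296 0.384 -3.981
v -0.096 0.114 -4.416
v -0.223 -1.114 -3.715
v -0.424 -0.844 -3.279
v 0.165 0.201 -4.217
v 0.038 -1.027 -3.516
v 0.25 0.358 -3.928
v 0.123 -0.87 -3.226
v 0.127 0.524 -3.659
v -0.001 -0.704 -2.957
v -0.159 0.637 -3.512
v -0.286 -0.591 -2.811
v -0.497 0.654 -3.545
v -0.624 -0.574 -2.844
v -0.758 0.567 -3.744
v -0.885 -0.661 -3.043
v -0.843 0.41 -4.034
v -0.97 -0.818 -3.332
v -0.719 0.244 -4.303
v -0.847 -0.984 -3.601
v -0.434 0.131 -4.449
v -0.561 -1.097 -3.748
v 0.485 -3.558 -2.828
v 1.203 -4.725 -2.062
v -0.694 -3.214 -1.2
v 0.024 -4.38 -0.433
v 1.256 -2.82 -2.427
v 1.974 -3.986 -1.66
v 0.077 -2.475 -0.798
v 0.795 -3.642 -0.032
v 3.51 -0.374 -0.469
v 3.998 -0.922 -1.443
v 1.702 -0.798 -1.137
v 2.19 -1.346 -2.111
v 2.311 -1.847 -1.005
v 3.428 -1.585 -0.593
v 2.272 -0.135 -1.987
v 3.389 0.127 -1.575
v 3.233 -0.775 -2.382
v 3.257 -1.832 -1.775
v 2.443 0.112 -0.805
v 2.467 -0.945 -0.198
f 2 1 4
f 2 4 3
f 4 1 5
f 4 5 3
f 5 1 6
f 5 6 3
f 6 1 7
f 6 7 3
f 7 1 8
f 7 8 3
f 8 1 9
f 8 9 3
f 9 1 10
f 9 10 3
f 10 1 2
f 10 2 3
f 12 11 15
f 12 15 13
f 13 15 16
f 13 16 14
f 15 11 17
f 15 17 16
f 16 17 18
f 16 18 14
f 17 11 19
f 17 19 18
f 18 19 20
f 18 20 14
f 19 11 21
f 19 21 20
f 20 21 22
f 20 22 14
f 21 11 23
f 21 23 22
f 22 23 24
f 22 24 14
f 23 11 25
f 23 25 24
f 24 25 26
f 24 26 14
f 25 11 27
f 25 27 26
f 26 27 28
f 26 28 14
f 27 11 29
f 27 29 28
f 28 29 30
f 28 30 14
f 29 11 31
f 29 31 30
f 30 31 32
f 30 32 14
f 31 11 33
f 31 33 32
f 32 33 34
f 32 34 14
f 33 11 35
f 33 35 34
f 34 35 36
f 34 36 14
f 35 11 37
f 35 37 36
f 36 37 38
f 36 38 14
f 37 11 39
f 37 39 38
f 38 39 40
f 38 40 14
f 39 11 12
f 39 12 40
f 40 12 13
f 40 13 14
f 42 41 45
f 42 45 43
f 43 45 46
f 43 46 44
f 45 41 47
f 45 47 46
f 46 47 48
f 46 48 44
f 47 41 49
f 47 49 48
f 48 49 50
f 48 50 44
f 49 41 51
f 49 51 50
f 50 51 52
f 50 52 44
f 51 41 53
f 51 53 52
f 52 53 54
f 52 54 44
f 53 41 55
f 53 55 54
f 54 55 56
f 54 56 44
f 55 41 57
f 55 57 56
f 56 57 58
f 56 58 44
f 57 41 59
f 57 59 58
f 58 59 60
f 58 60 44
f 59 41 61
f 59 61 60
f 60 61 62
f 60 62 44
f 61 41 42
f 61 42 62
f 62 42 43
f 62 43 44
f 64 66 63
f 67 64 63
f 63 66 65
f 65 67 63
f 64 70 66
f 68 64 67
f 68 70 64
f 66 70 65
f 69 67 65
f 65 70 69
f 69 68 67
f 70 68 69
f 71 82 76
f 71 76 72
f 71 72 78
f 71 78 81
f 71 81 82
f 72 76 80
f 76 82 75
f 82 81 73
f 81 78 77
f 78 72 79
f 74 80 75
f 74 75 73
f 74 73 77
f 74 77 79
f 74 79 80
f 75 80 76
f 73 75 82
f 77 73 81
f 79 77 78
f 80 79 72

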